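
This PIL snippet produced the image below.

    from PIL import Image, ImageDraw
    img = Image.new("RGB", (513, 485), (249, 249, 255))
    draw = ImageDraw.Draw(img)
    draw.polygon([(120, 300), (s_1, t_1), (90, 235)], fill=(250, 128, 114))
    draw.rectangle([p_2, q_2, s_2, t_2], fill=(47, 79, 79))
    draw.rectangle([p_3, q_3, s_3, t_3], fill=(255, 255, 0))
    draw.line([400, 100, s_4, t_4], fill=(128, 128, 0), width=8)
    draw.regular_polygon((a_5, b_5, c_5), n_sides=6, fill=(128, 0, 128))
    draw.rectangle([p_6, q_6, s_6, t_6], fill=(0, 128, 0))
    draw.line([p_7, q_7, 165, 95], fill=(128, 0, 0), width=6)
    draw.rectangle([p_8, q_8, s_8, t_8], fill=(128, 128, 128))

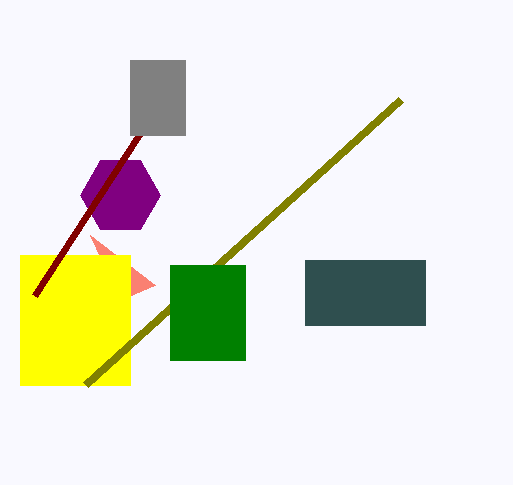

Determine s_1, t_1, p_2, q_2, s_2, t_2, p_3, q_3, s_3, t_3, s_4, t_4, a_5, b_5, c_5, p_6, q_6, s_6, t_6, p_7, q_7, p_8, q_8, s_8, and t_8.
s_1 = 155, t_1 = 285, p_2 = 305, q_2 = 260, s_2 = 425, t_2 = 325, p_3 = 20, q_3 = 255, s_3 = 130, t_3 = 385, s_4 = 85, t_4 = 385, a_5 = 120, b_5 = 195, c_5 = 40, p_6 = 170, q_6 = 265, s_6 = 245, t_6 = 360, p_7 = 35, q_7 = 295, p_8 = 130, q_8 = 60, s_8 = 185, t_8 = 135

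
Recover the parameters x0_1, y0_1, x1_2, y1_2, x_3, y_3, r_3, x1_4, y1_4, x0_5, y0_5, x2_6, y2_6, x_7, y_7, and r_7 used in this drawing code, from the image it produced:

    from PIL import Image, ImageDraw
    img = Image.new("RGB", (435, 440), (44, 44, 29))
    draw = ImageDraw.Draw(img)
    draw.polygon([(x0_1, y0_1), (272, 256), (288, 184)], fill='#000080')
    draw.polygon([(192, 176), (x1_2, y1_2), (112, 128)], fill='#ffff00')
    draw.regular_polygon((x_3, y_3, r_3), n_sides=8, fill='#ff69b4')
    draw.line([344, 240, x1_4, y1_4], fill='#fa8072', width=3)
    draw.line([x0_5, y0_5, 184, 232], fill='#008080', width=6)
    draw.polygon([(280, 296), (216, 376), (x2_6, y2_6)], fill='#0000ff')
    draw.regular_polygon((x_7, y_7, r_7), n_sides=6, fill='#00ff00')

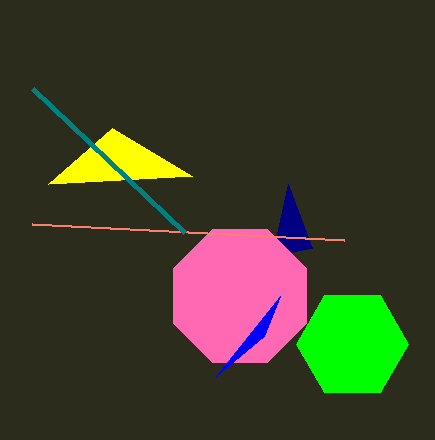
x0_1 = 312; y0_1 = 248; x1_2 = 48; y1_2 = 184; x_3 = 240; y_3 = 296; r_3 = 72; x1_4 = 32; y1_4 = 224; x0_5 = 32; y0_5 = 88; x2_6 = 264; y2_6 = 336; x_7 = 352; y_7 = 344; r_7 = 56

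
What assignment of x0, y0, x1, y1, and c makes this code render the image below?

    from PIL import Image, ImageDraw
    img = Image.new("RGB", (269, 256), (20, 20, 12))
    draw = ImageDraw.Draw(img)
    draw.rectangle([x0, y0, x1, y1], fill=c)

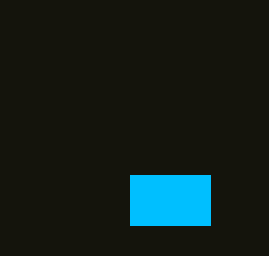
x0 = 130, y0 = 175, x1 = 210, y1 = 225, c = 'deepskyblue'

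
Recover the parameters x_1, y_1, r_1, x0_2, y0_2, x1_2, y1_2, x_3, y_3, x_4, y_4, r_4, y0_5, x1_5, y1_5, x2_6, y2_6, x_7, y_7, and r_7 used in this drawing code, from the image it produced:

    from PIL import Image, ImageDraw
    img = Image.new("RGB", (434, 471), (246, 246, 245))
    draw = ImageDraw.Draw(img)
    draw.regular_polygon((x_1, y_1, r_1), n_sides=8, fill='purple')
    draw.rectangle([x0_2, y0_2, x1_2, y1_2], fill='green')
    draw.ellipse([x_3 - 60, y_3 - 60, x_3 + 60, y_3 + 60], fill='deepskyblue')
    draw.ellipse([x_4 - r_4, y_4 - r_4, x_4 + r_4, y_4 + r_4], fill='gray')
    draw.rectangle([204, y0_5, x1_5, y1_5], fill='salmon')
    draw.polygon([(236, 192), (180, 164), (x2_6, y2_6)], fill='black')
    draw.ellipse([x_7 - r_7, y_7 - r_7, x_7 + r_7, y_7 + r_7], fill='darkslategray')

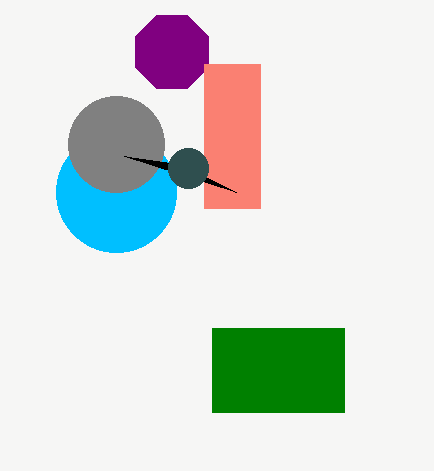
x_1 = 172, y_1 = 52, r_1 = 40, x0_2 = 212, y0_2 = 328, x1_2 = 344, y1_2 = 412, x_3 = 116, y_3 = 192, x_4 = 116, y_4 = 144, r_4 = 48, y0_5 = 64, x1_5 = 260, y1_5 = 208, x2_6 = 124, y2_6 = 156, x_7 = 188, y_7 = 168, r_7 = 20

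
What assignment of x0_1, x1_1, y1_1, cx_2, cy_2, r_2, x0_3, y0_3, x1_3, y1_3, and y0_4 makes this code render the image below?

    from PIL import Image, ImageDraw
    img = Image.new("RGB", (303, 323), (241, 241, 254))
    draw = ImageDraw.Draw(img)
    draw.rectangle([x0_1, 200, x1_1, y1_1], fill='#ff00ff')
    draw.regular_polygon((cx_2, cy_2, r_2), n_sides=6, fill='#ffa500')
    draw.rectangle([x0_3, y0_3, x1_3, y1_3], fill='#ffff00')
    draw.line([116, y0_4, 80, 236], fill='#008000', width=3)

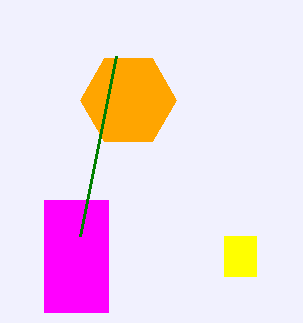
x0_1 = 44, x1_1 = 108, y1_1 = 312, cx_2 = 128, cy_2 = 100, r_2 = 48, x0_3 = 224, y0_3 = 236, x1_3 = 256, y1_3 = 276, y0_4 = 56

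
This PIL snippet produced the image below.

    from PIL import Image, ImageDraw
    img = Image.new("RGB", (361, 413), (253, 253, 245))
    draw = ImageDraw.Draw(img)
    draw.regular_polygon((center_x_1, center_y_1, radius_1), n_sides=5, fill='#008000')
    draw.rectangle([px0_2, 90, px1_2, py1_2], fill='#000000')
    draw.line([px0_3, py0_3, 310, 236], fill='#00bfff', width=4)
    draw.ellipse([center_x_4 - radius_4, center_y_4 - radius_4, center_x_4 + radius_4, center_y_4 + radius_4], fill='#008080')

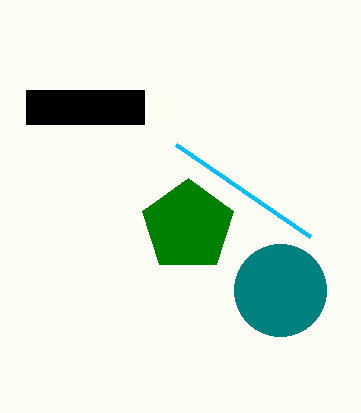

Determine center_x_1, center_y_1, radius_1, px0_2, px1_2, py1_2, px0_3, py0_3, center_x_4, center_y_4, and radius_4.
center_x_1 = 188; center_y_1 = 226; radius_1 = 48; px0_2 = 26; px1_2 = 144; py1_2 = 124; px0_3 = 176; py0_3 = 144; center_x_4 = 280; center_y_4 = 290; radius_4 = 46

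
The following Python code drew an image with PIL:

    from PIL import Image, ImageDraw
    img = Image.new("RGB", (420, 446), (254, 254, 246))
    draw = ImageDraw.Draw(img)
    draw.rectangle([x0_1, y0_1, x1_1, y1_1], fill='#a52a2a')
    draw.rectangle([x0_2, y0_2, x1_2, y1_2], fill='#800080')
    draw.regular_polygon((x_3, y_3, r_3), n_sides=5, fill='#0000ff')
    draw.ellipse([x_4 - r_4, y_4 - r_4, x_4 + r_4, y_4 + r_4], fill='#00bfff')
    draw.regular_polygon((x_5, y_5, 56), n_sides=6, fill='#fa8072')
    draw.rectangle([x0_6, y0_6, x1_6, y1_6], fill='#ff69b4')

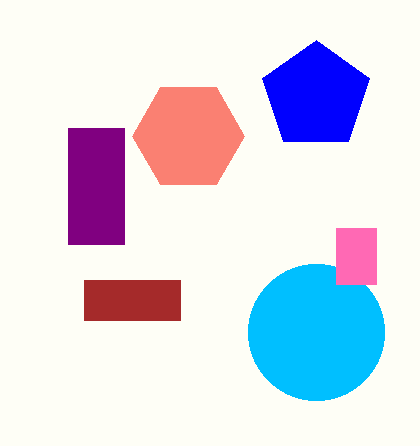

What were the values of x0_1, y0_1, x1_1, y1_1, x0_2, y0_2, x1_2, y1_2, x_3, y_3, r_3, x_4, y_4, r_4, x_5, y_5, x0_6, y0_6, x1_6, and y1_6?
x0_1 = 84
y0_1 = 280
x1_1 = 180
y1_1 = 320
x0_2 = 68
y0_2 = 128
x1_2 = 124
y1_2 = 244
x_3 = 316
y_3 = 96
r_3 = 56
x_4 = 316
y_4 = 332
r_4 = 68
x_5 = 188
y_5 = 136
x0_6 = 336
y0_6 = 228
x1_6 = 376
y1_6 = 284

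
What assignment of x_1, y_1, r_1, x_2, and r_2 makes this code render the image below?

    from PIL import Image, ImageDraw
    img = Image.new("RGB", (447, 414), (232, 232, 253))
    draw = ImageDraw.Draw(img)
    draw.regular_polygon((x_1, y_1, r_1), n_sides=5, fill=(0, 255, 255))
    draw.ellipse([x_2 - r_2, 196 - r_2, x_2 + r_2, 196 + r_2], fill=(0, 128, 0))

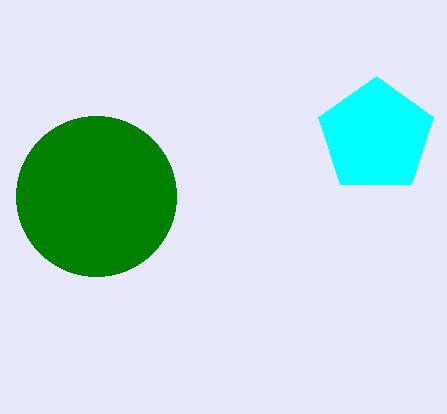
x_1 = 376; y_1 = 136; r_1 = 60; x_2 = 96; r_2 = 80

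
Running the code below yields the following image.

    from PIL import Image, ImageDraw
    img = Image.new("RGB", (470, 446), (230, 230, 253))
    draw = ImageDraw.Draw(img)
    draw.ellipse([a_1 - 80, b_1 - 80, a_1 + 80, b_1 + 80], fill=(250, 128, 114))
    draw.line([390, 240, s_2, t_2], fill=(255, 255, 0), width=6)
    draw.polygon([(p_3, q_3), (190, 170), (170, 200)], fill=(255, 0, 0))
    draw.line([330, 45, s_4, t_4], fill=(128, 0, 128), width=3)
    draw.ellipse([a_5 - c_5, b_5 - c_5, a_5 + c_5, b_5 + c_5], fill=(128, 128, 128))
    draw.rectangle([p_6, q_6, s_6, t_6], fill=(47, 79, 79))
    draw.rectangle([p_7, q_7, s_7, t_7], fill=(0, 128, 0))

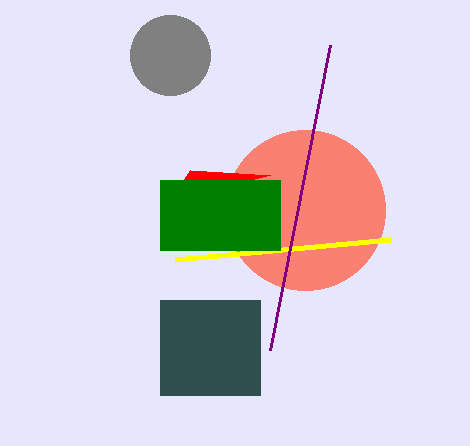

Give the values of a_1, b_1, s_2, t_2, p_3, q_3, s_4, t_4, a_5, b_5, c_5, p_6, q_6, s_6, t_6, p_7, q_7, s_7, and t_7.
a_1 = 305; b_1 = 210; s_2 = 175; t_2 = 260; p_3 = 270; q_3 = 175; s_4 = 270; t_4 = 350; a_5 = 170; b_5 = 55; c_5 = 40; p_6 = 160; q_6 = 300; s_6 = 260; t_6 = 395; p_7 = 160; q_7 = 180; s_7 = 280; t_7 = 250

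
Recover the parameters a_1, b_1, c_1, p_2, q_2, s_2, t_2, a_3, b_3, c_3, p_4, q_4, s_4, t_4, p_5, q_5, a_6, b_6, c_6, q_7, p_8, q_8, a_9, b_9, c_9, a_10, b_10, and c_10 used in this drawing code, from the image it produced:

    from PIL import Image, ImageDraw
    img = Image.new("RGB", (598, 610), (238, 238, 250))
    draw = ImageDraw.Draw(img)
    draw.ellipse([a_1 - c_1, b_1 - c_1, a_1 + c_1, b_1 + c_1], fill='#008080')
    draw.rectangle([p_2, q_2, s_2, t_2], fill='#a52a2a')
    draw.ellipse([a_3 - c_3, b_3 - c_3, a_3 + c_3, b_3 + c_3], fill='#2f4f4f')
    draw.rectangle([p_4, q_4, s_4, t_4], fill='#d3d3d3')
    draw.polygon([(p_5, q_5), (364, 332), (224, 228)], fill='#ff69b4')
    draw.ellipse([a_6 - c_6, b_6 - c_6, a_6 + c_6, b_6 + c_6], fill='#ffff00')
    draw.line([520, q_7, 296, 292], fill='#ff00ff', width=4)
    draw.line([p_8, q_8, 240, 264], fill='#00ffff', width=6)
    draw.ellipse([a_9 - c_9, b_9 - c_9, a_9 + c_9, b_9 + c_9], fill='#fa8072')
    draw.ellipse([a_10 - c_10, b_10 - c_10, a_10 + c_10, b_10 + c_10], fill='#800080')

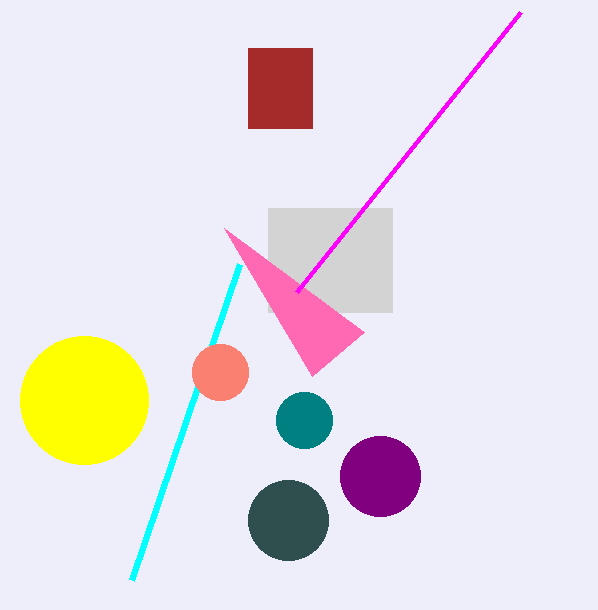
a_1 = 304; b_1 = 420; c_1 = 28; p_2 = 248; q_2 = 48; s_2 = 312; t_2 = 128; a_3 = 288; b_3 = 520; c_3 = 40; p_4 = 268; q_4 = 208; s_4 = 392; t_4 = 312; p_5 = 312; q_5 = 376; a_6 = 84; b_6 = 400; c_6 = 64; q_7 = 12; p_8 = 132; q_8 = 580; a_9 = 220; b_9 = 372; c_9 = 28; a_10 = 380; b_10 = 476; c_10 = 40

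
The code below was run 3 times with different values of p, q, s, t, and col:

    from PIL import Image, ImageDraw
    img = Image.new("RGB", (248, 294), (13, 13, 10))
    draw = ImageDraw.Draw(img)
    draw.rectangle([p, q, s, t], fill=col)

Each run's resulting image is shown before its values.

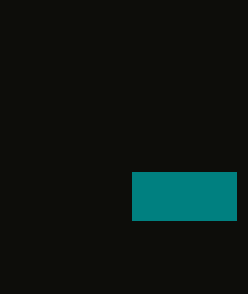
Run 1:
p = 132, q = 172, s = 236, t = 220, col = 'teal'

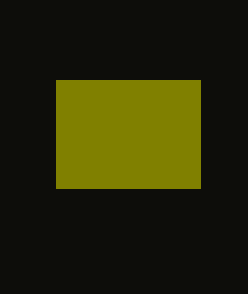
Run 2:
p = 56
q = 80
s = 200
t = 188
col = 'olive'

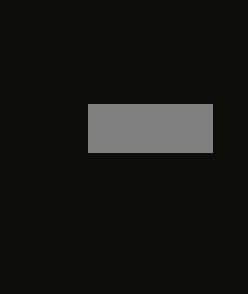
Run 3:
p = 88
q = 104
s = 212
t = 152
col = 'gray'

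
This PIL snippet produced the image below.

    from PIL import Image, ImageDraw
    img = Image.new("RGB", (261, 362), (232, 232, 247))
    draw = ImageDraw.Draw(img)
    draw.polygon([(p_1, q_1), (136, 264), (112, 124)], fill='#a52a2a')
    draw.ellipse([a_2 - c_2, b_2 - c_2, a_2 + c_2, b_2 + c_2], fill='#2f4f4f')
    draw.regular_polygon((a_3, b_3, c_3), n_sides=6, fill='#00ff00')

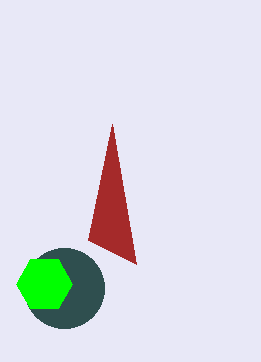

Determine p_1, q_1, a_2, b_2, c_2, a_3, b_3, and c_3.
p_1 = 88, q_1 = 240, a_2 = 64, b_2 = 288, c_2 = 40, a_3 = 44, b_3 = 284, c_3 = 28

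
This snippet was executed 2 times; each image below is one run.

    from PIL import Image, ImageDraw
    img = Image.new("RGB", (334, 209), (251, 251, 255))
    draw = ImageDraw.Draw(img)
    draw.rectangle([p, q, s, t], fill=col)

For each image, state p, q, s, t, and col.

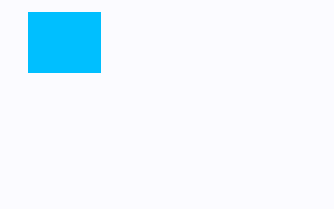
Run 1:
p = 28
q = 12
s = 100
t = 72
col = 'deepskyblue'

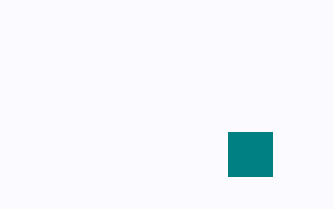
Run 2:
p = 228
q = 132
s = 272
t = 176
col = 'teal'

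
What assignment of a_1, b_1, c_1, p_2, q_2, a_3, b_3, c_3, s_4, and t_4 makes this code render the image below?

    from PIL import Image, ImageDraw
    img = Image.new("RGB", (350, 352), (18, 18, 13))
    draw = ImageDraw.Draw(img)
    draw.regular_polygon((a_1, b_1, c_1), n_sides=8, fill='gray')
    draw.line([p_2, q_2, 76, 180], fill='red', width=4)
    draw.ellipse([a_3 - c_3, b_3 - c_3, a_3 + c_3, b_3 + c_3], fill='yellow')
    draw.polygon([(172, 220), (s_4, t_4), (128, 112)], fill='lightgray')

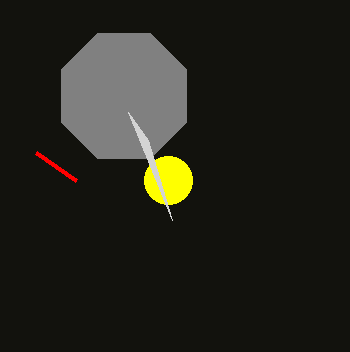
a_1 = 124, b_1 = 96, c_1 = 68, p_2 = 36, q_2 = 152, a_3 = 168, b_3 = 180, c_3 = 24, s_4 = 148, t_4 = 140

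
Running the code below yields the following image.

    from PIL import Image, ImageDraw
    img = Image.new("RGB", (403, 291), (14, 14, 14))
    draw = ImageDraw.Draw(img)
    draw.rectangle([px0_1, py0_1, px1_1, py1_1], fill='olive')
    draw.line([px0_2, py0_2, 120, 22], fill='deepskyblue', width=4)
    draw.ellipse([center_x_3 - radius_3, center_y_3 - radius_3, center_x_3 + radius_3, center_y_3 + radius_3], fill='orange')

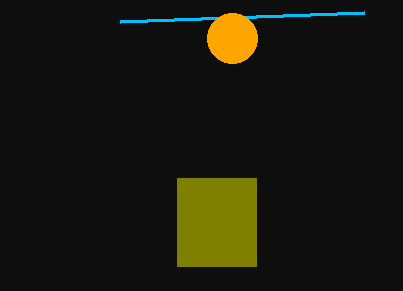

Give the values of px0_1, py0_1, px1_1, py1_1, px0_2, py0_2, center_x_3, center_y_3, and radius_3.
px0_1 = 177, py0_1 = 178, px1_1 = 256, py1_1 = 266, px0_2 = 364, py0_2 = 13, center_x_3 = 232, center_y_3 = 38, radius_3 = 25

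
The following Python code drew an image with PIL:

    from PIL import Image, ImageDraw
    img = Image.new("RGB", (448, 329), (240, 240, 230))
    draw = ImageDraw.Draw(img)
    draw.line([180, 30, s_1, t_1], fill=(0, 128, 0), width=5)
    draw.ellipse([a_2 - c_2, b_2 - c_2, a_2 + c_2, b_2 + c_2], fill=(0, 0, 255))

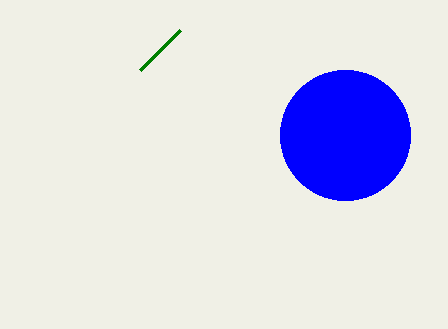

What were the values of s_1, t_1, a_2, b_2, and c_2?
s_1 = 140; t_1 = 70; a_2 = 345; b_2 = 135; c_2 = 65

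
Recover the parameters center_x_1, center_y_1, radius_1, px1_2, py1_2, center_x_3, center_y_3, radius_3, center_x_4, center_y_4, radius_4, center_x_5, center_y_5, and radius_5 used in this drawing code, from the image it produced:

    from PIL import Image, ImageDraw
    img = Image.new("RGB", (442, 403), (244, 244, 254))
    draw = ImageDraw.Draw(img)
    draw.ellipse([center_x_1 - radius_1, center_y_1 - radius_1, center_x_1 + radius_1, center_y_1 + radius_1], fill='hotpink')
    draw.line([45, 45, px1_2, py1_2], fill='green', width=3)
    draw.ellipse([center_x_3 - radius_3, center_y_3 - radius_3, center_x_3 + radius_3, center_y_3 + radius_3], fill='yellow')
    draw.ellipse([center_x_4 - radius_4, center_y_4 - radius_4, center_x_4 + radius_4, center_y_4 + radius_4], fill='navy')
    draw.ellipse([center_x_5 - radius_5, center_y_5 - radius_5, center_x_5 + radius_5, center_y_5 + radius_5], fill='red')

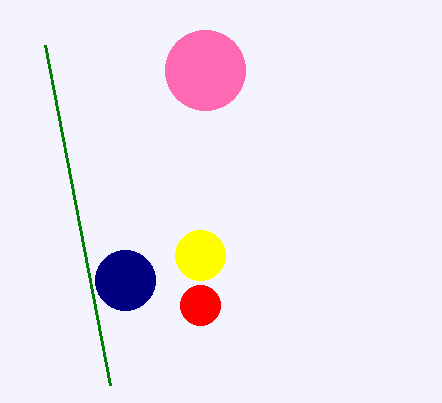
center_x_1 = 205; center_y_1 = 70; radius_1 = 40; px1_2 = 110; py1_2 = 385; center_x_3 = 200; center_y_3 = 255; radius_3 = 25; center_x_4 = 125; center_y_4 = 280; radius_4 = 30; center_x_5 = 200; center_y_5 = 305; radius_5 = 20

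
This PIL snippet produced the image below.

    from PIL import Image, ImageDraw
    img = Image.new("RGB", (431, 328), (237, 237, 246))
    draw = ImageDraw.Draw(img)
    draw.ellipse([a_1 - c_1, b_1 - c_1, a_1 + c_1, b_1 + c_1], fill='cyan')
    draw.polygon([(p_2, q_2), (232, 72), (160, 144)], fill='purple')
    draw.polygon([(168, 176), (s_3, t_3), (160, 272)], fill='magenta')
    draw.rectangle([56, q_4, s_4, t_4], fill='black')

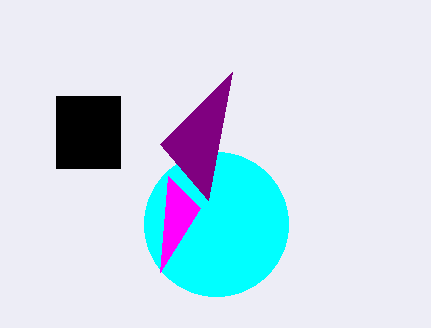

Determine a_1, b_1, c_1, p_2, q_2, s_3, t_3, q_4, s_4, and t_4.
a_1 = 216, b_1 = 224, c_1 = 72, p_2 = 208, q_2 = 200, s_3 = 200, t_3 = 208, q_4 = 96, s_4 = 120, t_4 = 168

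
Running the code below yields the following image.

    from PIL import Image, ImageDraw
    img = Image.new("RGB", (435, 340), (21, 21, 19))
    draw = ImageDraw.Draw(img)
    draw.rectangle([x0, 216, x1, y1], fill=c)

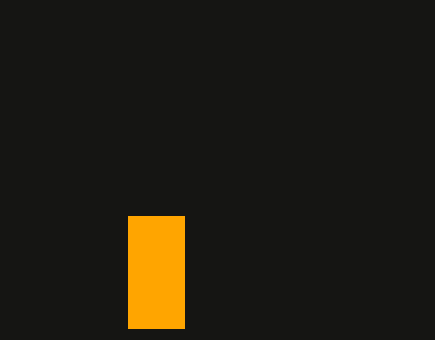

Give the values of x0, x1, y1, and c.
x0 = 128; x1 = 184; y1 = 328; c = 'orange'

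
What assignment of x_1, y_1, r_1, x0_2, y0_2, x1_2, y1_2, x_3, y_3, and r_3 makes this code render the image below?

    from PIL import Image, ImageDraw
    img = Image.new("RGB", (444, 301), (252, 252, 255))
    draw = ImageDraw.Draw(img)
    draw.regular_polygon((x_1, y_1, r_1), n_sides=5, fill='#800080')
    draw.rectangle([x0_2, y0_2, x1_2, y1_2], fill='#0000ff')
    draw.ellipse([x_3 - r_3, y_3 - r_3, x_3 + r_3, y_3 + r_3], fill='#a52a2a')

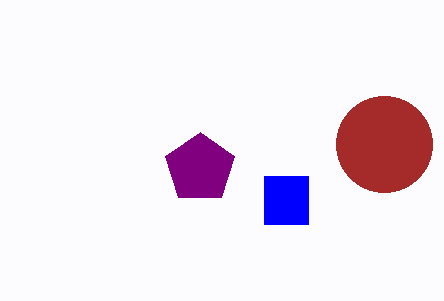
x_1 = 200, y_1 = 168, r_1 = 36, x0_2 = 264, y0_2 = 176, x1_2 = 308, y1_2 = 224, x_3 = 384, y_3 = 144, r_3 = 48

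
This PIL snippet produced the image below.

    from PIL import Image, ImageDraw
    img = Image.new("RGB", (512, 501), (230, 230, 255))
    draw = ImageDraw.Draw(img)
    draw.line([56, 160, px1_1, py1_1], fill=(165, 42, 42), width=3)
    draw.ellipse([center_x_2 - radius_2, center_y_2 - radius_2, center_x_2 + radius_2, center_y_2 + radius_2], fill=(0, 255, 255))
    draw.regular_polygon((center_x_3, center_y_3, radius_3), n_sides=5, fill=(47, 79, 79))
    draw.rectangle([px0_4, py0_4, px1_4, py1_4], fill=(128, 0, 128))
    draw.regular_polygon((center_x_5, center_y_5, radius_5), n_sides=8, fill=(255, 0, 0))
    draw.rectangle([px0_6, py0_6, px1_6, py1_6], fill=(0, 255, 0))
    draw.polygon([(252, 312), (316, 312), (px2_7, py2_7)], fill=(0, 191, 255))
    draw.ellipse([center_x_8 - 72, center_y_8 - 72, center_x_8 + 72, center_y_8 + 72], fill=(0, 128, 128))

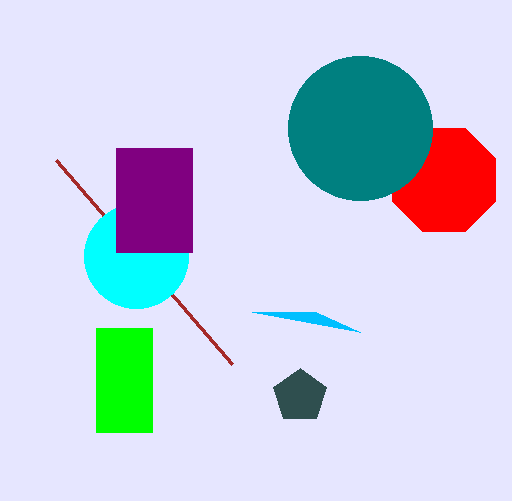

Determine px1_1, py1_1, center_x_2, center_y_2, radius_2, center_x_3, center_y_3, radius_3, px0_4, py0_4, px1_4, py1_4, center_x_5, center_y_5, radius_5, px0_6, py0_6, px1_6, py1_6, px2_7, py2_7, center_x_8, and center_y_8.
px1_1 = 232, py1_1 = 364, center_x_2 = 136, center_y_2 = 256, radius_2 = 52, center_x_3 = 300, center_y_3 = 396, radius_3 = 28, px0_4 = 116, py0_4 = 148, px1_4 = 192, py1_4 = 252, center_x_5 = 444, center_y_5 = 180, radius_5 = 56, px0_6 = 96, py0_6 = 328, px1_6 = 152, py1_6 = 432, px2_7 = 360, py2_7 = 332, center_x_8 = 360, center_y_8 = 128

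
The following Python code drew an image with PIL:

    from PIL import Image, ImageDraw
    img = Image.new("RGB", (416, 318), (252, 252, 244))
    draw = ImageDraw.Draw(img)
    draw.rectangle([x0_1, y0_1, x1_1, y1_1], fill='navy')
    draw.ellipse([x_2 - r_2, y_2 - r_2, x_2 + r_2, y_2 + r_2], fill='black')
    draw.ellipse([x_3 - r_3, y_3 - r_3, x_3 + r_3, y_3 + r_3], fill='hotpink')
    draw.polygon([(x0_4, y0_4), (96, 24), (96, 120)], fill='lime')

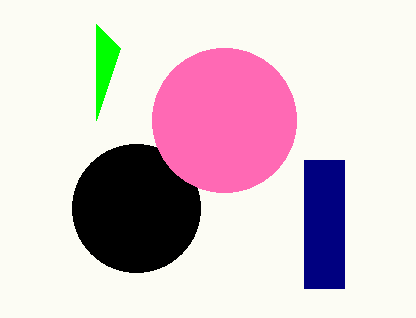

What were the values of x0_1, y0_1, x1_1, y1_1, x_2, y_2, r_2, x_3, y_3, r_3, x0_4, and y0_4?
x0_1 = 304, y0_1 = 160, x1_1 = 344, y1_1 = 288, x_2 = 136, y_2 = 208, r_2 = 64, x_3 = 224, y_3 = 120, r_3 = 72, x0_4 = 120, y0_4 = 48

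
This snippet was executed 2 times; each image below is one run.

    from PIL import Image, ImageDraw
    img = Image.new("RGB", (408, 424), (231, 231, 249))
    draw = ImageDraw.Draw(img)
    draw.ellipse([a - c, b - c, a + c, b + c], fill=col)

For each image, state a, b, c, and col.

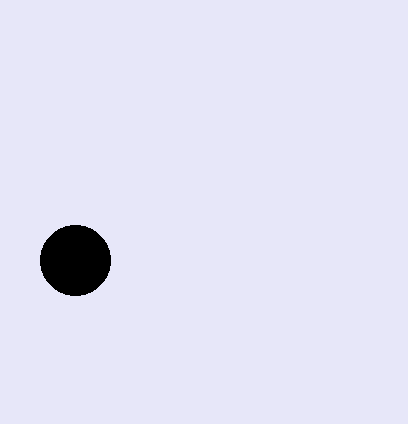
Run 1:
a = 75, b = 260, c = 35, col = 'black'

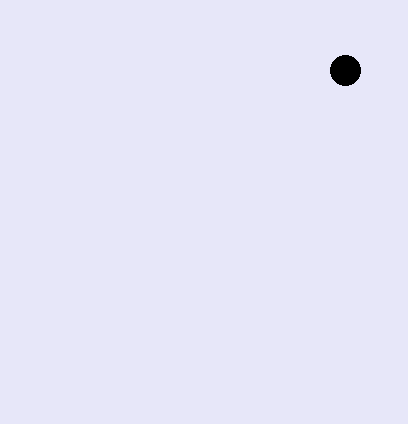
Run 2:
a = 345
b = 70
c = 15
col = 'black'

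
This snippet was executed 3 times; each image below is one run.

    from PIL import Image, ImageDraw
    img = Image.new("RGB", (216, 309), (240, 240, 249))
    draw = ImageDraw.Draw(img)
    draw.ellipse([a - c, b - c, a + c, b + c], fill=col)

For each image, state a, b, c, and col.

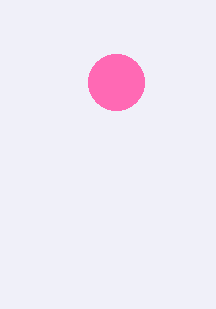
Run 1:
a = 116
b = 82
c = 28
col = 'hotpink'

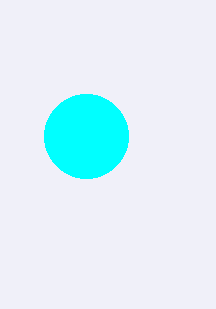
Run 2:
a = 86
b = 136
c = 42
col = 'cyan'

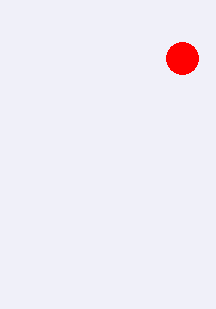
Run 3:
a = 182, b = 58, c = 16, col = 'red'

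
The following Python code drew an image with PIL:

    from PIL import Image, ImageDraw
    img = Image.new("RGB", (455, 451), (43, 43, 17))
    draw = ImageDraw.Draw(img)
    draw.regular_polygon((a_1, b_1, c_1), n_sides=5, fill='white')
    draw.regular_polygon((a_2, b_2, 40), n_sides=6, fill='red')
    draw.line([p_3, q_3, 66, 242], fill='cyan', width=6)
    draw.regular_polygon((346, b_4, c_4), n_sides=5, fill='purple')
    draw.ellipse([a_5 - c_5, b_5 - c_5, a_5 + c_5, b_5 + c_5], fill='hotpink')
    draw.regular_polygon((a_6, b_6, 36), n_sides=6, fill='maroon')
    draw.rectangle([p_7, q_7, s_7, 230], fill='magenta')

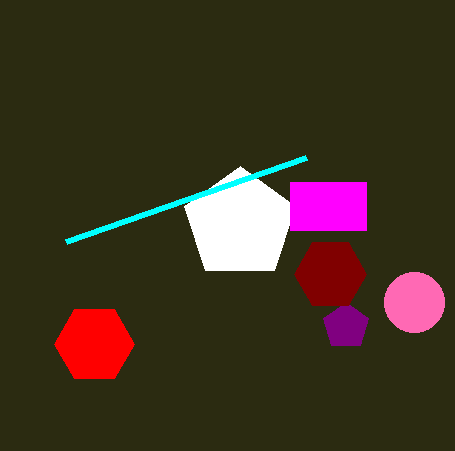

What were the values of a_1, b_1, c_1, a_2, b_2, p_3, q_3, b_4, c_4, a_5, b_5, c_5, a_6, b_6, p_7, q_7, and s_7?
a_1 = 240, b_1 = 224, c_1 = 58, a_2 = 94, b_2 = 344, p_3 = 306, q_3 = 158, b_4 = 326, c_4 = 24, a_5 = 414, b_5 = 302, c_5 = 30, a_6 = 330, b_6 = 274, p_7 = 290, q_7 = 182, s_7 = 366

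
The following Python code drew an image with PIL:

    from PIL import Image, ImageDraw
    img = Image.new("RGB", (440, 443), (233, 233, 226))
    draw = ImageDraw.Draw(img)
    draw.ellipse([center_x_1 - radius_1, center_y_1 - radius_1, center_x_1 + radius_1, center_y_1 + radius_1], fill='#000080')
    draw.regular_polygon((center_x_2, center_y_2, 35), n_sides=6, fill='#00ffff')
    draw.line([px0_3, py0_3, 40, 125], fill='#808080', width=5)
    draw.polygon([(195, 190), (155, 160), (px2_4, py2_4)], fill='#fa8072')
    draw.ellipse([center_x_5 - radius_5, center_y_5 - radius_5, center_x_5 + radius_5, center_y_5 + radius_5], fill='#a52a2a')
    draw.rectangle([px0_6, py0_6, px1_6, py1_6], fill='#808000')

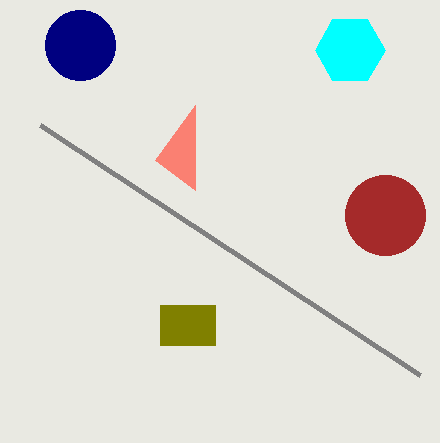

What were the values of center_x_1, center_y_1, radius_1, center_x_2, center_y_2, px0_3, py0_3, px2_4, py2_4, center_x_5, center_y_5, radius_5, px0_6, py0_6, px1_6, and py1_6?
center_x_1 = 80; center_y_1 = 45; radius_1 = 35; center_x_2 = 350; center_y_2 = 50; px0_3 = 420; py0_3 = 375; px2_4 = 195; py2_4 = 105; center_x_5 = 385; center_y_5 = 215; radius_5 = 40; px0_6 = 160; py0_6 = 305; px1_6 = 215; py1_6 = 345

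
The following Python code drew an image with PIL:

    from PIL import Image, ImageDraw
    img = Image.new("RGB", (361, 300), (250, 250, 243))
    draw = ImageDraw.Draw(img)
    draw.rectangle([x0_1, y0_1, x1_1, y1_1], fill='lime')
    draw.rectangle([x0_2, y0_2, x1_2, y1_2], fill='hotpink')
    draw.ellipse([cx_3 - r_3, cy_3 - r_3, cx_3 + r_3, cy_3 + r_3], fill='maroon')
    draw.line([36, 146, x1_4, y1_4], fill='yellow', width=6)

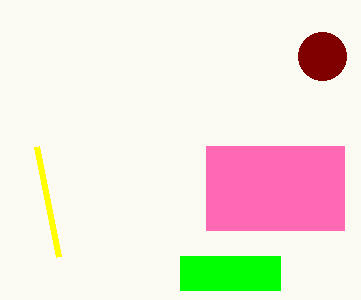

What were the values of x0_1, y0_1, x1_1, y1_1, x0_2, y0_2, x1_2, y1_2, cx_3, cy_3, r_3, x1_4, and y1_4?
x0_1 = 180; y0_1 = 256; x1_1 = 280; y1_1 = 290; x0_2 = 206; y0_2 = 146; x1_2 = 344; y1_2 = 230; cx_3 = 322; cy_3 = 56; r_3 = 24; x1_4 = 58; y1_4 = 256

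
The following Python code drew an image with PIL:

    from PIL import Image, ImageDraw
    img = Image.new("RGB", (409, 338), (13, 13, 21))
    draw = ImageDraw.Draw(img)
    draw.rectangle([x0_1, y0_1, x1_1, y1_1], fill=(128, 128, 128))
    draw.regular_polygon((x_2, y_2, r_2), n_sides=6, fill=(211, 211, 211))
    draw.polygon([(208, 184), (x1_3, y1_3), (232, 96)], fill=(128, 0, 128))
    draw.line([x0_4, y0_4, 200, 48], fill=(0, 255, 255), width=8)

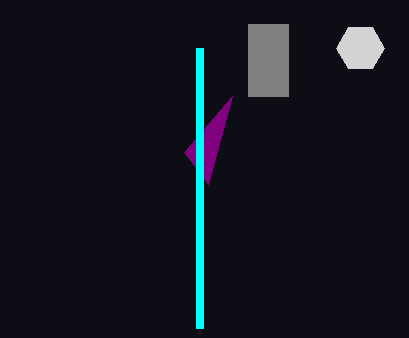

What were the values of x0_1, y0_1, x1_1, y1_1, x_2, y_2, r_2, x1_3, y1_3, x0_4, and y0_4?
x0_1 = 248; y0_1 = 24; x1_1 = 288; y1_1 = 96; x_2 = 360; y_2 = 48; r_2 = 24; x1_3 = 184; y1_3 = 152; x0_4 = 200; y0_4 = 328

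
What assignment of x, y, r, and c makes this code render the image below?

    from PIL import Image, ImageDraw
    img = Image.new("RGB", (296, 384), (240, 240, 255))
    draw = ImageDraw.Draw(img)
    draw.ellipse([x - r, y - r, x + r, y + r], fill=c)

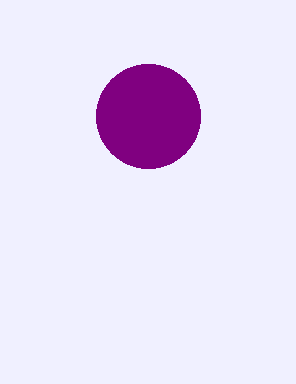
x = 148
y = 116
r = 52
c = 'purple'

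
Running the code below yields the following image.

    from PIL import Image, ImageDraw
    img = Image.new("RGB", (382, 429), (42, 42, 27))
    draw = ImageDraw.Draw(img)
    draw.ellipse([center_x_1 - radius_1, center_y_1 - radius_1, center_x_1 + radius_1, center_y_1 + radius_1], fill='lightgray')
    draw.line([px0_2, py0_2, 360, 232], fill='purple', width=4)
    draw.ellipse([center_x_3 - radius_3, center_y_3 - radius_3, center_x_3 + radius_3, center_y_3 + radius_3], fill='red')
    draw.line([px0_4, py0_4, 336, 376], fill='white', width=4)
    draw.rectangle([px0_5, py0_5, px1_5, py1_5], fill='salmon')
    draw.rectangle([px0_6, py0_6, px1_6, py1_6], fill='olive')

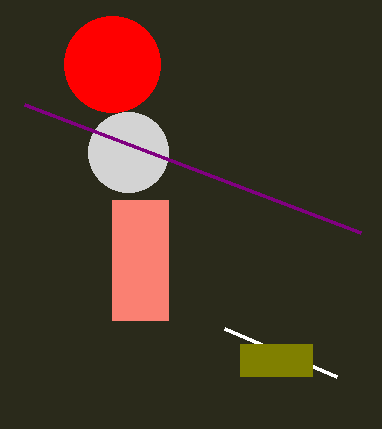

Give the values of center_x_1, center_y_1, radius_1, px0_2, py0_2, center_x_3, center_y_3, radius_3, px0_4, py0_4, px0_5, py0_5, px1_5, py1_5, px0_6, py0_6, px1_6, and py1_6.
center_x_1 = 128
center_y_1 = 152
radius_1 = 40
px0_2 = 24
py0_2 = 104
center_x_3 = 112
center_y_3 = 64
radius_3 = 48
px0_4 = 224
py0_4 = 328
px0_5 = 112
py0_5 = 200
px1_5 = 168
py1_5 = 320
px0_6 = 240
py0_6 = 344
px1_6 = 312
py1_6 = 376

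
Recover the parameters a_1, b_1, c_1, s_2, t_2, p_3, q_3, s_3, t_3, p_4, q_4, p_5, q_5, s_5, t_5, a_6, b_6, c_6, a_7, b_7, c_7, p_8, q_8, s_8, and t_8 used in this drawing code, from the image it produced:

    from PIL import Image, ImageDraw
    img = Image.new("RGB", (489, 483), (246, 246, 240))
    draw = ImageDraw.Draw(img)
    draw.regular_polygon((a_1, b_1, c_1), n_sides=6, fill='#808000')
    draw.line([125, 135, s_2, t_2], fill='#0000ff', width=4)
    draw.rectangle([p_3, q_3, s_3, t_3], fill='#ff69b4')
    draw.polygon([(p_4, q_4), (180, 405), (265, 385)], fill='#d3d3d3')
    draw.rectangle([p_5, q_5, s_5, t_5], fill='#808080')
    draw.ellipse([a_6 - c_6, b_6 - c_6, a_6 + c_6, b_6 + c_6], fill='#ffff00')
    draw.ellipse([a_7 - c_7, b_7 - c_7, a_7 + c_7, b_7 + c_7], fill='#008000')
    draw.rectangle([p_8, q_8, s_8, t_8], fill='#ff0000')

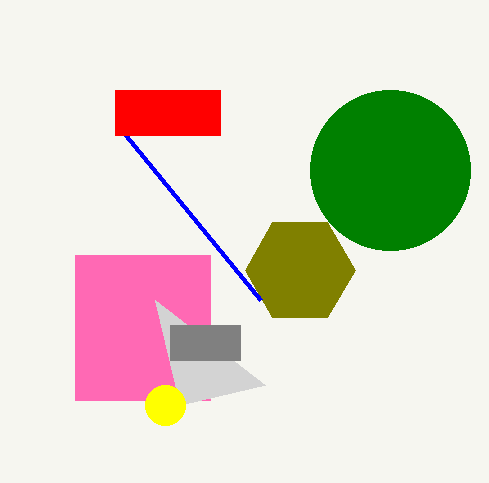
a_1 = 300; b_1 = 270; c_1 = 55; s_2 = 260; t_2 = 300; p_3 = 75; q_3 = 255; s_3 = 210; t_3 = 400; p_4 = 155; q_4 = 300; p_5 = 170; q_5 = 325; s_5 = 240; t_5 = 360; a_6 = 165; b_6 = 405; c_6 = 20; a_7 = 390; b_7 = 170; c_7 = 80; p_8 = 115; q_8 = 90; s_8 = 220; t_8 = 135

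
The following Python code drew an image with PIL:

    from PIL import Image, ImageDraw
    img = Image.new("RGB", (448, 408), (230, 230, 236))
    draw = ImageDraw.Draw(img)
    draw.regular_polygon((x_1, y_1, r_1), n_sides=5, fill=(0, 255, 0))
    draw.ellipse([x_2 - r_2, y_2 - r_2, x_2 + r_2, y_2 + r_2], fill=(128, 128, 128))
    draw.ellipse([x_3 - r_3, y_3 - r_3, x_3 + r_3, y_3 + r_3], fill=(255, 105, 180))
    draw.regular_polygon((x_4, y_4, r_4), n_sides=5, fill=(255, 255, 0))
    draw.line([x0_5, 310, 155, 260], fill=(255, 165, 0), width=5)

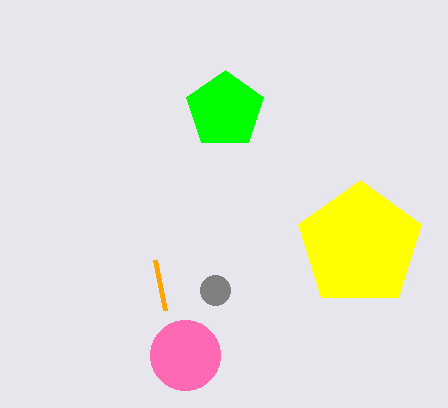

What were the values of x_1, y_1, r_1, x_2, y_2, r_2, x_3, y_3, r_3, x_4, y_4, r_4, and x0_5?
x_1 = 225; y_1 = 110; r_1 = 40; x_2 = 215; y_2 = 290; r_2 = 15; x_3 = 185; y_3 = 355; r_3 = 35; x_4 = 360; y_4 = 245; r_4 = 65; x0_5 = 165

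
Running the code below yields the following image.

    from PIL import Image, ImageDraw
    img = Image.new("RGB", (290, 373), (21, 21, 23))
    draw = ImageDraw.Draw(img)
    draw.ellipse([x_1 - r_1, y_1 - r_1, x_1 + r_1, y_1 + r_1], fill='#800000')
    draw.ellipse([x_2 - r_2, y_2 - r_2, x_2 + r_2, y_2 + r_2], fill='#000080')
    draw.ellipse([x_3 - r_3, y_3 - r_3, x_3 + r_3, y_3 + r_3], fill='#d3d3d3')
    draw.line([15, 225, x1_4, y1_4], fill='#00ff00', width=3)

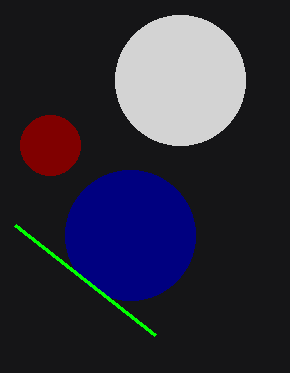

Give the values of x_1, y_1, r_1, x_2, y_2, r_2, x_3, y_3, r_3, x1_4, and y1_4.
x_1 = 50; y_1 = 145; r_1 = 30; x_2 = 130; y_2 = 235; r_2 = 65; x_3 = 180; y_3 = 80; r_3 = 65; x1_4 = 155; y1_4 = 335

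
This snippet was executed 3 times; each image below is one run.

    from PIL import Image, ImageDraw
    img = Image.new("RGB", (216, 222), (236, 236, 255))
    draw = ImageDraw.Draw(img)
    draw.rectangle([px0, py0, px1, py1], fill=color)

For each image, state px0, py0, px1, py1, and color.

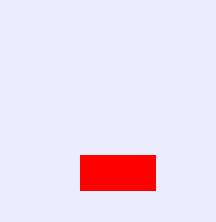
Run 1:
px0 = 80; py0 = 155; px1 = 155; py1 = 190; color = 'red'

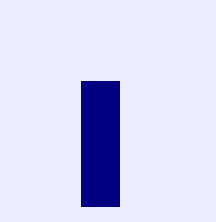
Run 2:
px0 = 81; py0 = 81; px1 = 119; py1 = 206; color = 'navy'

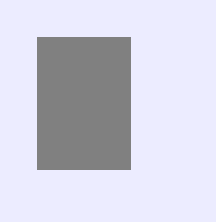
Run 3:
px0 = 37
py0 = 37
px1 = 130
py1 = 169
color = 'gray'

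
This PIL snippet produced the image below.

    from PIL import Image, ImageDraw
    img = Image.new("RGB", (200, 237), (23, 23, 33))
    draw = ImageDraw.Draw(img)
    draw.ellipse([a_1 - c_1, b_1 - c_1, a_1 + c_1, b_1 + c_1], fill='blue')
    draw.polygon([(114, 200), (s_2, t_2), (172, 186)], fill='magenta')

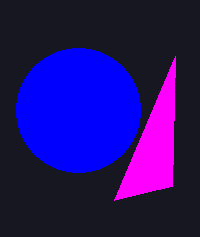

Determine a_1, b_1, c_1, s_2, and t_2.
a_1 = 78, b_1 = 110, c_1 = 62, s_2 = 175, t_2 = 56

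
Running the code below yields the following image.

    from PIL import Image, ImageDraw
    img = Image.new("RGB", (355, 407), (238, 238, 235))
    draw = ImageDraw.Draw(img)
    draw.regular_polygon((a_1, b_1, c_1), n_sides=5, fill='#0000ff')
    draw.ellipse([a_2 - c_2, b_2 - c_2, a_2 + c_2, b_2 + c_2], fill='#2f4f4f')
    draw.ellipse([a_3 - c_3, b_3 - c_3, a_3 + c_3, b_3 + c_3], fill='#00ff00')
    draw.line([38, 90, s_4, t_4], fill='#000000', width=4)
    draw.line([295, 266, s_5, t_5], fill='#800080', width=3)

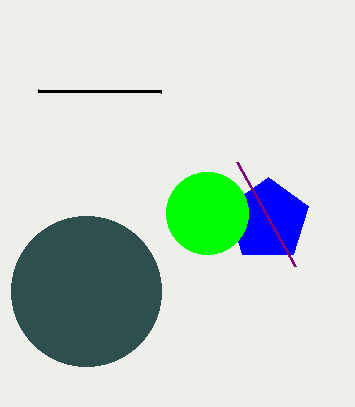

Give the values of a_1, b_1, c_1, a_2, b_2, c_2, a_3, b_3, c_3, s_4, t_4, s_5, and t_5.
a_1 = 268; b_1 = 220; c_1 = 43; a_2 = 86; b_2 = 291; c_2 = 75; a_3 = 207; b_3 = 213; c_3 = 41; s_4 = 161; t_4 = 91; s_5 = 237; t_5 = 162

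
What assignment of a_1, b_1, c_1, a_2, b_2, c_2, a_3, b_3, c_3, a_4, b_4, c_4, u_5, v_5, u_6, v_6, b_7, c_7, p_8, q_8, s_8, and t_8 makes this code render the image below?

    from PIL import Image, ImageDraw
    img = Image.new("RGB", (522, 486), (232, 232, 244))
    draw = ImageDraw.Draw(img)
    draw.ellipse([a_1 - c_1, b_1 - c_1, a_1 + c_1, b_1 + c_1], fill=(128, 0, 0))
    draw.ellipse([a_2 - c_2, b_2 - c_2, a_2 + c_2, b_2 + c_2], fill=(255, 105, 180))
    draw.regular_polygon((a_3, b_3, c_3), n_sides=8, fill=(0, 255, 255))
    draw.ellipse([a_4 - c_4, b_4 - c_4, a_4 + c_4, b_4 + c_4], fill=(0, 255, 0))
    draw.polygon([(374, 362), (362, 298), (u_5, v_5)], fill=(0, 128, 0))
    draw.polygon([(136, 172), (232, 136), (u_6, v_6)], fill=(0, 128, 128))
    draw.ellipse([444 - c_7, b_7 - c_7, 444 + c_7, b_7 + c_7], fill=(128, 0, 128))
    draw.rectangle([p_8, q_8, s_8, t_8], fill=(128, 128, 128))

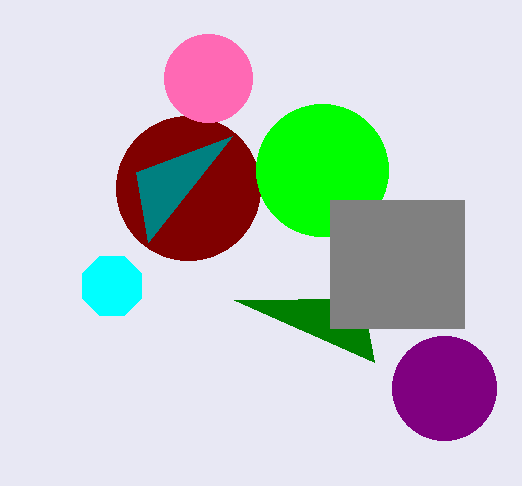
a_1 = 188
b_1 = 188
c_1 = 72
a_2 = 208
b_2 = 78
c_2 = 44
a_3 = 112
b_3 = 286
c_3 = 32
a_4 = 322
b_4 = 170
c_4 = 66
u_5 = 234
v_5 = 300
u_6 = 148
v_6 = 242
b_7 = 388
c_7 = 52
p_8 = 330
q_8 = 200
s_8 = 464
t_8 = 328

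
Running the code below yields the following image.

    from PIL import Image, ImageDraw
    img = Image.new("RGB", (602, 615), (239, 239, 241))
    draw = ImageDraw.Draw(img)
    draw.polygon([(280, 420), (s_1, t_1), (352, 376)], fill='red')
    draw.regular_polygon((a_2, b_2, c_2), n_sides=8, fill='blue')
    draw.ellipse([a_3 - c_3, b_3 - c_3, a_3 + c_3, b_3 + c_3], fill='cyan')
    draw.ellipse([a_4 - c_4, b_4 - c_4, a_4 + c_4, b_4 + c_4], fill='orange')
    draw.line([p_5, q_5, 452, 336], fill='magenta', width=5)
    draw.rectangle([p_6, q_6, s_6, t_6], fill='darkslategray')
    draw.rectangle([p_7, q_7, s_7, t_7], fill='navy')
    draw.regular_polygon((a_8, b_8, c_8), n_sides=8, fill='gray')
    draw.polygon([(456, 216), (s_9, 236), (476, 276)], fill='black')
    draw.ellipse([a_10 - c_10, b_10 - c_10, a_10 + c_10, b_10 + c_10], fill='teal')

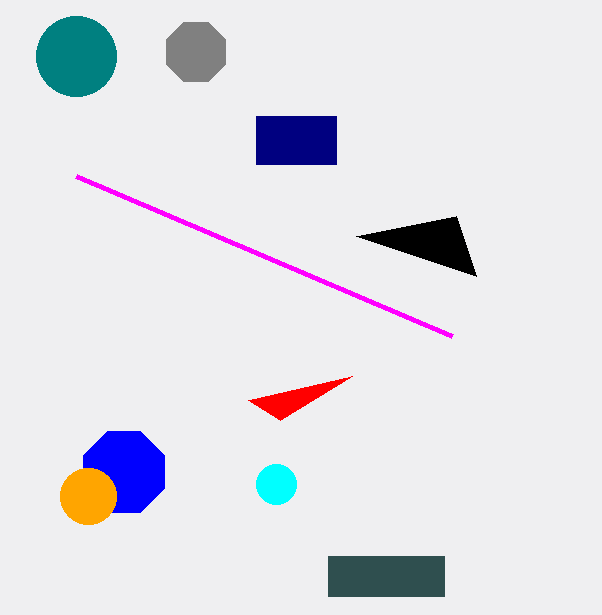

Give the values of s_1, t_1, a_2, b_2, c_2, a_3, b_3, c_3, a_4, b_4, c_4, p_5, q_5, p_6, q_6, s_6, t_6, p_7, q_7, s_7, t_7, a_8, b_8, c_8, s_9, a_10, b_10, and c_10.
s_1 = 248, t_1 = 400, a_2 = 124, b_2 = 472, c_2 = 44, a_3 = 276, b_3 = 484, c_3 = 20, a_4 = 88, b_4 = 496, c_4 = 28, p_5 = 76, q_5 = 176, p_6 = 328, q_6 = 556, s_6 = 444, t_6 = 596, p_7 = 256, q_7 = 116, s_7 = 336, t_7 = 164, a_8 = 196, b_8 = 52, c_8 = 32, s_9 = 356, a_10 = 76, b_10 = 56, c_10 = 40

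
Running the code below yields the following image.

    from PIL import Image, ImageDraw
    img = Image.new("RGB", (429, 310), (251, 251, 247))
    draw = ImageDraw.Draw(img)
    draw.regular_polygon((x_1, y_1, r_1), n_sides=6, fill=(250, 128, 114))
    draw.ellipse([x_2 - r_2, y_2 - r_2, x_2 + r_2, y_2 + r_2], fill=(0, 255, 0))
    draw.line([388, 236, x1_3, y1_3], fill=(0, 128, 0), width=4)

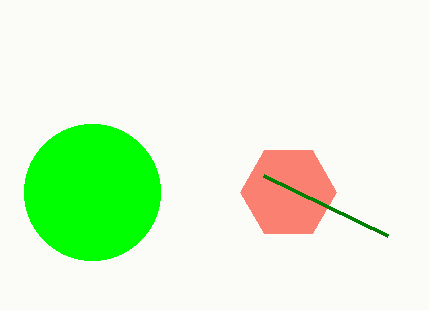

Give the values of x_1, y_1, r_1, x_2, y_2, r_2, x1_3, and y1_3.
x_1 = 288, y_1 = 192, r_1 = 48, x_2 = 92, y_2 = 192, r_2 = 68, x1_3 = 264, y1_3 = 176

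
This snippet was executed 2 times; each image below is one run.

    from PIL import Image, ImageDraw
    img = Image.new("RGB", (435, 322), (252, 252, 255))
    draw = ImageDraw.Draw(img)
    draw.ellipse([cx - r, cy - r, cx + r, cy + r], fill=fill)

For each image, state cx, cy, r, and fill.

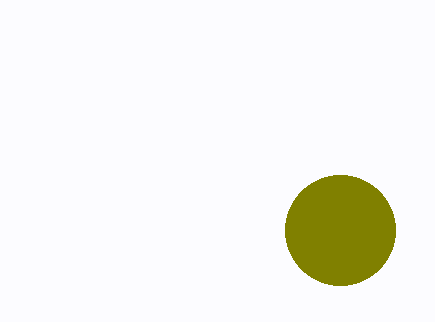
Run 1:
cx = 340, cy = 230, r = 55, fill = 'olive'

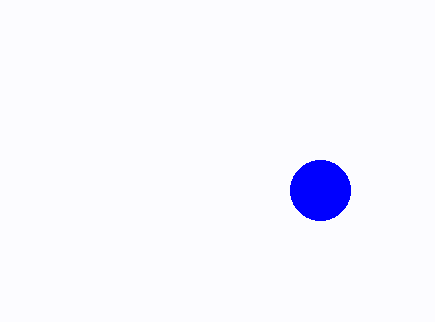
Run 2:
cx = 320; cy = 190; r = 30; fill = 'blue'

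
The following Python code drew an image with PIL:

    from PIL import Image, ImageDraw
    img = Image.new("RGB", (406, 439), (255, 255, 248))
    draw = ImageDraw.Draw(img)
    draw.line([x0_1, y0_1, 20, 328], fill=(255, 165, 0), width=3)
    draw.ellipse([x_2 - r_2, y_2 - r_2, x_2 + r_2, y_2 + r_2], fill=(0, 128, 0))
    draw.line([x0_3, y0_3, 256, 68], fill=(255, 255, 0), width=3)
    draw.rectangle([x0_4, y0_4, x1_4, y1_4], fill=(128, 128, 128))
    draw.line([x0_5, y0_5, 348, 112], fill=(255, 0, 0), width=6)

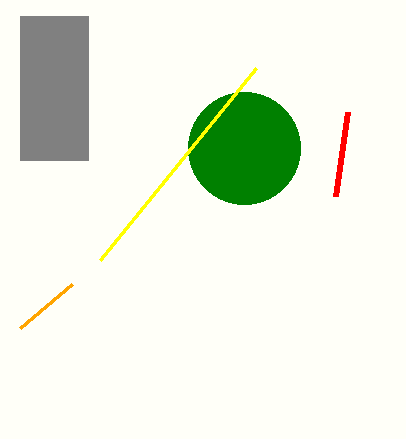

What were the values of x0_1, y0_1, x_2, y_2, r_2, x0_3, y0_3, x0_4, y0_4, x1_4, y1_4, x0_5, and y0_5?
x0_1 = 72; y0_1 = 284; x_2 = 244; y_2 = 148; r_2 = 56; x0_3 = 100; y0_3 = 260; x0_4 = 20; y0_4 = 16; x1_4 = 88; y1_4 = 160; x0_5 = 336; y0_5 = 196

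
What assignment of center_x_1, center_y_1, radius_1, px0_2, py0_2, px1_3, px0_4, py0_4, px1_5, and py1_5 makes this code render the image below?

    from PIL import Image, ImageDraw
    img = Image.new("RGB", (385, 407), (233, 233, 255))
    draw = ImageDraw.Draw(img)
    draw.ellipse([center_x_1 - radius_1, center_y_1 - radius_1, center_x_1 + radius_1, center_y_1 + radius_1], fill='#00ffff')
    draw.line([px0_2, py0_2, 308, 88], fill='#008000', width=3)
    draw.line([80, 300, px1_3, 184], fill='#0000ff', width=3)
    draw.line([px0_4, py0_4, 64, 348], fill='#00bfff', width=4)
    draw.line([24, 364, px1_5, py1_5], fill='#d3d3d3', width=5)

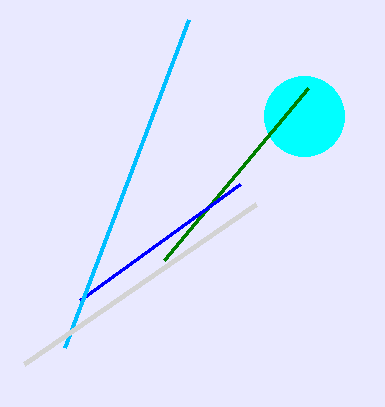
center_x_1 = 304
center_y_1 = 116
radius_1 = 40
px0_2 = 164
py0_2 = 260
px1_3 = 240
px0_4 = 188
py0_4 = 20
px1_5 = 256
py1_5 = 204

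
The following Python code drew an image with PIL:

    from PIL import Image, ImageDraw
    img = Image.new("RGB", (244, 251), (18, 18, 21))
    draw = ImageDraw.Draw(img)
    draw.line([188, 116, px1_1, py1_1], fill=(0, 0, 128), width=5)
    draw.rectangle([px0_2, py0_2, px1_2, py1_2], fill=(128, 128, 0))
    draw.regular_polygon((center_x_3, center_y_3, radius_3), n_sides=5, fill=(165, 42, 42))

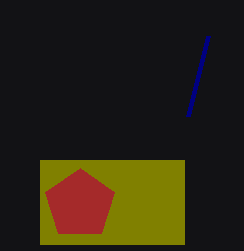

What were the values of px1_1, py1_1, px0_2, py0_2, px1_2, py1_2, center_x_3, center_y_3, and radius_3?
px1_1 = 208
py1_1 = 36
px0_2 = 40
py0_2 = 160
px1_2 = 184
py1_2 = 244
center_x_3 = 80
center_y_3 = 204
radius_3 = 36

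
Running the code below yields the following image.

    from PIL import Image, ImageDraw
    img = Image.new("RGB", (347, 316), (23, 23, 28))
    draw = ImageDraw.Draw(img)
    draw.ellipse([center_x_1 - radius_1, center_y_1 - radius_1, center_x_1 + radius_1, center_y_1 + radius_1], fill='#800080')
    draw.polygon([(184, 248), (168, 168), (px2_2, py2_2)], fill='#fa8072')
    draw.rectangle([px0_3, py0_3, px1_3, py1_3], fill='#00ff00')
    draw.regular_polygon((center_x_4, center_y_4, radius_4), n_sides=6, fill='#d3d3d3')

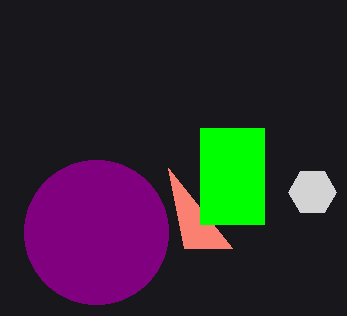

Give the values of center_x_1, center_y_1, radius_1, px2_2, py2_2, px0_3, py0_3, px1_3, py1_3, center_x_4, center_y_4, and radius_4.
center_x_1 = 96; center_y_1 = 232; radius_1 = 72; px2_2 = 232; py2_2 = 248; px0_3 = 200; py0_3 = 128; px1_3 = 264; py1_3 = 224; center_x_4 = 312; center_y_4 = 192; radius_4 = 24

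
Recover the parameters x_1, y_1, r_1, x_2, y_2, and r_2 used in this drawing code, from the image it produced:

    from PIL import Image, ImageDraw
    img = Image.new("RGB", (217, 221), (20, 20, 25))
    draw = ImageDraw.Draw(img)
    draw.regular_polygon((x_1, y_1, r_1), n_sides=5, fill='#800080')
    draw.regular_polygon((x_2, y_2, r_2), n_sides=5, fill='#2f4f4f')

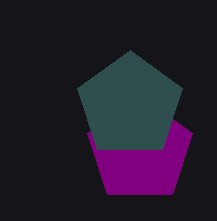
x_1 = 140, y_1 = 150, r_1 = 55, x_2 = 130, y_2 = 105, r_2 = 55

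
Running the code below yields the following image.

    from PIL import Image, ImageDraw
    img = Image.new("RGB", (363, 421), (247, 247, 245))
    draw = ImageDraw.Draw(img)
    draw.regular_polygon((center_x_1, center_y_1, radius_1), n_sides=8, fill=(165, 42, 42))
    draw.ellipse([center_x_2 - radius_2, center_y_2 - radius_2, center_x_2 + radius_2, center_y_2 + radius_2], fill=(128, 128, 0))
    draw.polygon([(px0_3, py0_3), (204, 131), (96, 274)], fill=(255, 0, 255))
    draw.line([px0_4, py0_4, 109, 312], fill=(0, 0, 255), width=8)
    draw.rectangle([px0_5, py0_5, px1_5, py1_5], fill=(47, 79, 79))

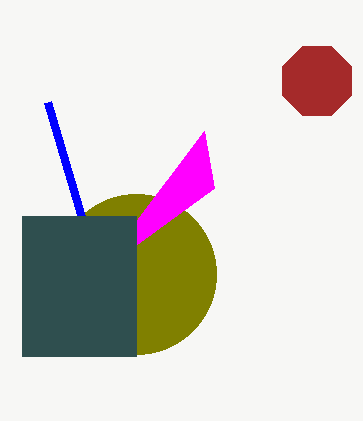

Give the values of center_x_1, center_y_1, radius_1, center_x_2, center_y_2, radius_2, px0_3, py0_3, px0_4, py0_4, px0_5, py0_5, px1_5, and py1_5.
center_x_1 = 317, center_y_1 = 81, radius_1 = 37, center_x_2 = 136, center_y_2 = 274, radius_2 = 80, px0_3 = 214, py0_3 = 188, px0_4 = 47, py0_4 = 102, px0_5 = 22, py0_5 = 216, px1_5 = 136, py1_5 = 356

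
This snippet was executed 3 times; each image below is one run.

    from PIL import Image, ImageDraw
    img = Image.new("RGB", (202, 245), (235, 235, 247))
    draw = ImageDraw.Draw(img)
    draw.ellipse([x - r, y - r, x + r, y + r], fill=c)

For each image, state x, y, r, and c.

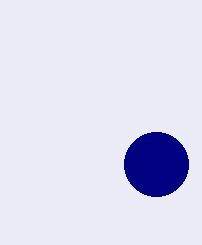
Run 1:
x = 156; y = 164; r = 32; c = 'navy'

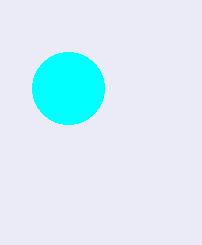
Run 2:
x = 68; y = 88; r = 36; c = 'cyan'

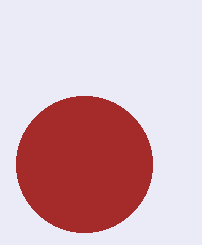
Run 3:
x = 84; y = 164; r = 68; c = 'brown'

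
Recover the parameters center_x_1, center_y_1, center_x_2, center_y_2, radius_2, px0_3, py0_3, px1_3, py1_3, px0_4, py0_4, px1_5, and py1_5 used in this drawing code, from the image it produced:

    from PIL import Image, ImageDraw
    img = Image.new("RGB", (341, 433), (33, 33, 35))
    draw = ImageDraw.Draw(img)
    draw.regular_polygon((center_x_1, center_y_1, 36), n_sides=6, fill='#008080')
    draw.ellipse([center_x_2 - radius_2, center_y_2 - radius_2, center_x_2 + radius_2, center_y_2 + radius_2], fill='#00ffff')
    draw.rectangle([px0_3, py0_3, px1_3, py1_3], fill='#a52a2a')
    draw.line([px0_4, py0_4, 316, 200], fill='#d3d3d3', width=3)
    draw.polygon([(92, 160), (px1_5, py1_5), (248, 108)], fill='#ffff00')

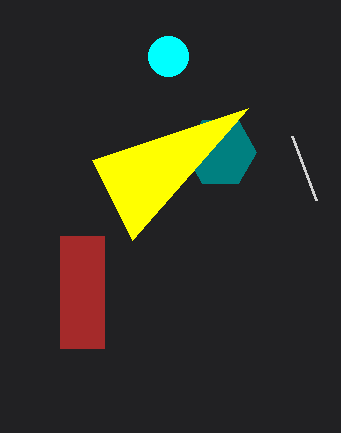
center_x_1 = 220
center_y_1 = 152
center_x_2 = 168
center_y_2 = 56
radius_2 = 20
px0_3 = 60
py0_3 = 236
px1_3 = 104
py1_3 = 348
px0_4 = 292
py0_4 = 136
px1_5 = 132
py1_5 = 240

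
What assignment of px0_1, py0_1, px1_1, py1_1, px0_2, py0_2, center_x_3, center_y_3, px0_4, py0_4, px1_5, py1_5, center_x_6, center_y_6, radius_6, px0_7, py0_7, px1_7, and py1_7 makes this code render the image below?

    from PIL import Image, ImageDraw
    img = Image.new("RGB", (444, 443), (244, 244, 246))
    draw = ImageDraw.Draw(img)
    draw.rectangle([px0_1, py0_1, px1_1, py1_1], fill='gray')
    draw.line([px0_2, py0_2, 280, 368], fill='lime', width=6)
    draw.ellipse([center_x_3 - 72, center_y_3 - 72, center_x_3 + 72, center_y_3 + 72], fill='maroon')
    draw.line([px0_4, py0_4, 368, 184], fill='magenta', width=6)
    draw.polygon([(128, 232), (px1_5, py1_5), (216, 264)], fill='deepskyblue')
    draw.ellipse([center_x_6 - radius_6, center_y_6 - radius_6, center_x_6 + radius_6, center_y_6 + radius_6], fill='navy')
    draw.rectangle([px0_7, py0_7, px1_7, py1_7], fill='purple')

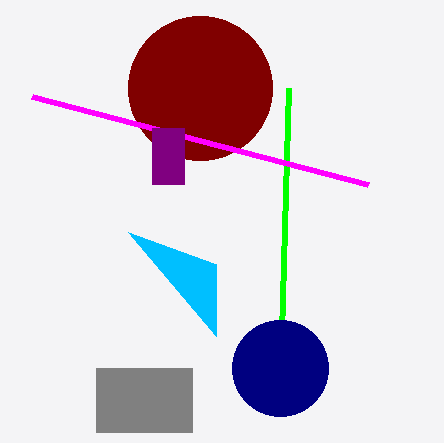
px0_1 = 96, py0_1 = 368, px1_1 = 192, py1_1 = 432, px0_2 = 288, py0_2 = 88, center_x_3 = 200, center_y_3 = 88, px0_4 = 32, py0_4 = 96, px1_5 = 216, py1_5 = 336, center_x_6 = 280, center_y_6 = 368, radius_6 = 48, px0_7 = 152, py0_7 = 128, px1_7 = 184, py1_7 = 184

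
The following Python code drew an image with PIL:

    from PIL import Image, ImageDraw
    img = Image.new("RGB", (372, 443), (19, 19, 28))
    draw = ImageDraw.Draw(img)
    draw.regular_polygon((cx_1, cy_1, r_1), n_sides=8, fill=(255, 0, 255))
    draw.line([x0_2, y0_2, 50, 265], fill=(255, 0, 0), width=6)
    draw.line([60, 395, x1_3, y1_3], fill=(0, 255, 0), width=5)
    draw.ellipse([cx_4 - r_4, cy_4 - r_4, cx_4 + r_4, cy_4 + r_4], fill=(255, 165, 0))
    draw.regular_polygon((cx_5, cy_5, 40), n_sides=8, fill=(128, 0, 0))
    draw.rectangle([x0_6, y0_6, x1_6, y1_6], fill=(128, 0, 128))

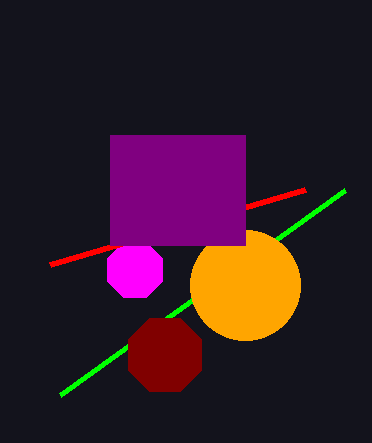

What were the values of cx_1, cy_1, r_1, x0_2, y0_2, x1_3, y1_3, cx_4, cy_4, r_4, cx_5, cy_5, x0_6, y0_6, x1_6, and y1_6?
cx_1 = 135; cy_1 = 270; r_1 = 30; x0_2 = 305; y0_2 = 190; x1_3 = 345; y1_3 = 190; cx_4 = 245; cy_4 = 285; r_4 = 55; cx_5 = 165; cy_5 = 355; x0_6 = 110; y0_6 = 135; x1_6 = 245; y1_6 = 245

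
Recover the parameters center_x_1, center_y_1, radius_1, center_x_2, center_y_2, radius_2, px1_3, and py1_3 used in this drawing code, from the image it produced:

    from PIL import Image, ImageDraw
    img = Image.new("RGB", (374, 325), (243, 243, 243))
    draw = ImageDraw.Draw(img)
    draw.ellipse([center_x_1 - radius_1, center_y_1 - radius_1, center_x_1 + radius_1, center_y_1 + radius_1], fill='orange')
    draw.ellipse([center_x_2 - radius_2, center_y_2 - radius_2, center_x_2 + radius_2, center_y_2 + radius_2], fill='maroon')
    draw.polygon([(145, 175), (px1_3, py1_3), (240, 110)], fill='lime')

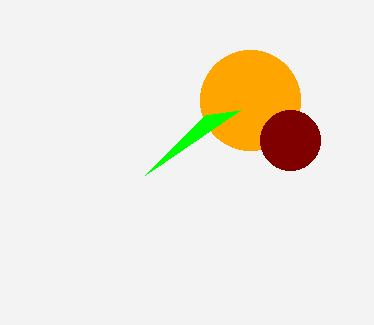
center_x_1 = 250
center_y_1 = 100
radius_1 = 50
center_x_2 = 290
center_y_2 = 140
radius_2 = 30
px1_3 = 205
py1_3 = 115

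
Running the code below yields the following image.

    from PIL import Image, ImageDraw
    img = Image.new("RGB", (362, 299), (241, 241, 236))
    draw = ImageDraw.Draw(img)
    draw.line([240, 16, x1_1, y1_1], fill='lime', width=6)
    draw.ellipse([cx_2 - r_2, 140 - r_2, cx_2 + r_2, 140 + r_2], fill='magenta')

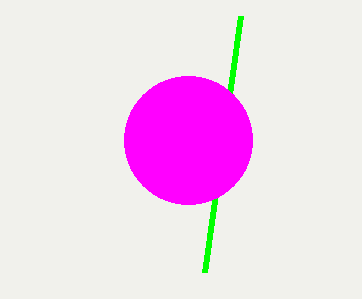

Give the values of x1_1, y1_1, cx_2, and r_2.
x1_1 = 204; y1_1 = 272; cx_2 = 188; r_2 = 64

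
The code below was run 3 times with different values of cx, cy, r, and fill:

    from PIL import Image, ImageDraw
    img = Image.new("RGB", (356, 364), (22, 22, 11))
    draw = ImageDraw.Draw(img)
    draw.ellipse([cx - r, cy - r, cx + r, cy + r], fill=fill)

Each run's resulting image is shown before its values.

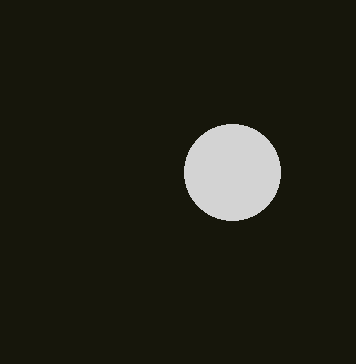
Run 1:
cx = 232; cy = 172; r = 48; fill = 'lightgray'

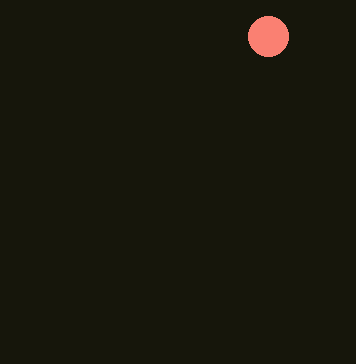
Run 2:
cx = 268, cy = 36, r = 20, fill = 'salmon'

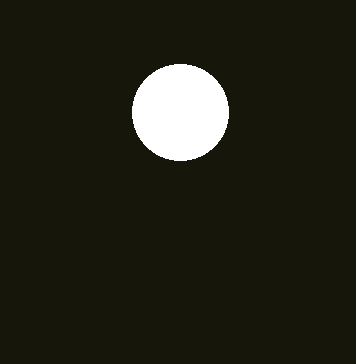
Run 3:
cx = 180, cy = 112, r = 48, fill = 'white'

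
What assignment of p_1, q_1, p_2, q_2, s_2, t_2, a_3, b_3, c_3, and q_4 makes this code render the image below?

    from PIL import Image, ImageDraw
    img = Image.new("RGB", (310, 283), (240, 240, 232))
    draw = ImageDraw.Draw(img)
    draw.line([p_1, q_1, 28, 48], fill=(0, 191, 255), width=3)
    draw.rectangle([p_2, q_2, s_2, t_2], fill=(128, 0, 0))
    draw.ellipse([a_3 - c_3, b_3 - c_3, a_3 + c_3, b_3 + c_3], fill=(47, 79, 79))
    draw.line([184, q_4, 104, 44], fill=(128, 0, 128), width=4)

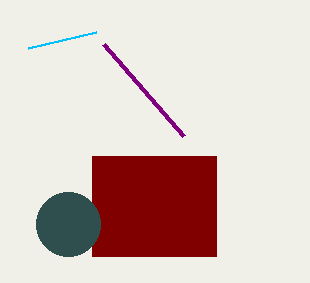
p_1 = 96; q_1 = 32; p_2 = 92; q_2 = 156; s_2 = 216; t_2 = 256; a_3 = 68; b_3 = 224; c_3 = 32; q_4 = 136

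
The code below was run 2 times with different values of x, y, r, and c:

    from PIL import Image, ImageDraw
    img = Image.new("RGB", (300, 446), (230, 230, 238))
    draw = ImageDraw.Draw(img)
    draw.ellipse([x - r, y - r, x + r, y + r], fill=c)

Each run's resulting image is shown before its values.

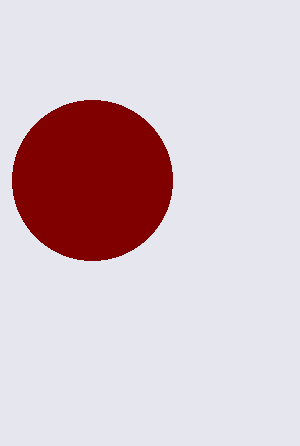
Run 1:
x = 92, y = 180, r = 80, c = 'maroon'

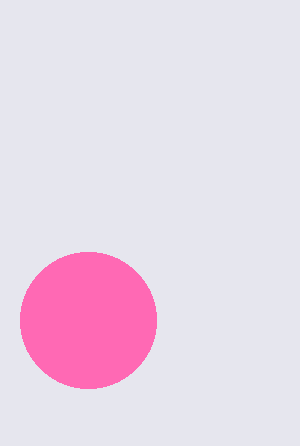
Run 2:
x = 88
y = 320
r = 68
c = 'hotpink'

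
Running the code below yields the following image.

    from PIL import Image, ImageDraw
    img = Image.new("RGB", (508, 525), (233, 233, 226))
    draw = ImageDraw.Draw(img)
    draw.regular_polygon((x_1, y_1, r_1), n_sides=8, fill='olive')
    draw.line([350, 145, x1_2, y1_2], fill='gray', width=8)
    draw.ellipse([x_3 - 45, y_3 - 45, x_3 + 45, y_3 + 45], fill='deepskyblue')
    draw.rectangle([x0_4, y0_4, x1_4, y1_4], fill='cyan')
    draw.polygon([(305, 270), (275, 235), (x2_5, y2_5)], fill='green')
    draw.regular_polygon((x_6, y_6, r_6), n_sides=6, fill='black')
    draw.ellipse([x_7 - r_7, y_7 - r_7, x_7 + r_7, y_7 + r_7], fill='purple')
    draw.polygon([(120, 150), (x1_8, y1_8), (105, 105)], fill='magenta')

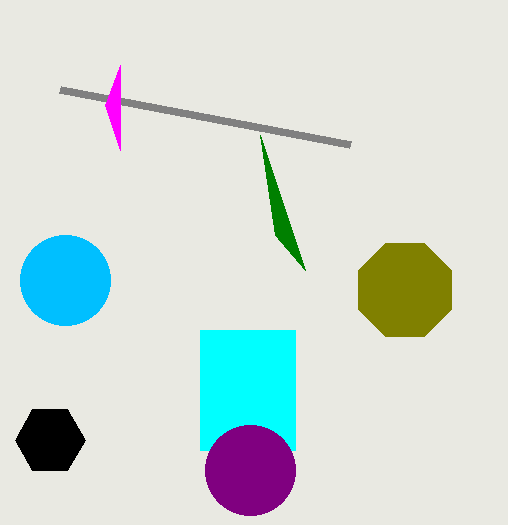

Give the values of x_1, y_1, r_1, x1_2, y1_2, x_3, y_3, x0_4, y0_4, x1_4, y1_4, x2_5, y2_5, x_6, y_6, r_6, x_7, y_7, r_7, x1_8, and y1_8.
x_1 = 405
y_1 = 290
r_1 = 50
x1_2 = 60
y1_2 = 90
x_3 = 65
y_3 = 280
x0_4 = 200
y0_4 = 330
x1_4 = 295
y1_4 = 450
x2_5 = 260
y2_5 = 135
x_6 = 50
y_6 = 440
r_6 = 35
x_7 = 250
y_7 = 470
r_7 = 45
x1_8 = 120
y1_8 = 65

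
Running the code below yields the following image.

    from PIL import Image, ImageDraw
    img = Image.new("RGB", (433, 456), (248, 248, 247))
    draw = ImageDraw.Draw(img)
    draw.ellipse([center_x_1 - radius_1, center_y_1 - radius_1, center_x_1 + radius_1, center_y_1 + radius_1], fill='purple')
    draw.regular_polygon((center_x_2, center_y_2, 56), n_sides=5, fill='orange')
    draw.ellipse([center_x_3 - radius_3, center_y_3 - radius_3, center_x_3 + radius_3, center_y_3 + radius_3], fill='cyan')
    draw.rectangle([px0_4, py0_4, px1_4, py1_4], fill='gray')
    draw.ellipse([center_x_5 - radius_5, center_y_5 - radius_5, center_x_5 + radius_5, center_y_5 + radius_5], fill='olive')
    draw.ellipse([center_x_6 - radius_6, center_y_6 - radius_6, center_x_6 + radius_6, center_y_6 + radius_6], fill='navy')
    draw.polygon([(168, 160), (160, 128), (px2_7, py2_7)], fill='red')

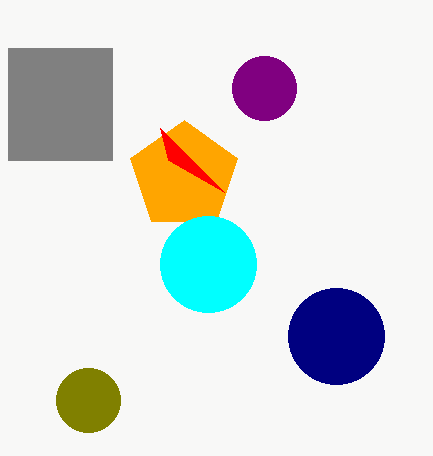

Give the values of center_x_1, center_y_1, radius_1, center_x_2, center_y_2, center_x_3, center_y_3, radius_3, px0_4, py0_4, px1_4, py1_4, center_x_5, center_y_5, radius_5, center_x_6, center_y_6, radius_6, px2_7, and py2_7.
center_x_1 = 264, center_y_1 = 88, radius_1 = 32, center_x_2 = 184, center_y_2 = 176, center_x_3 = 208, center_y_3 = 264, radius_3 = 48, px0_4 = 8, py0_4 = 48, px1_4 = 112, py1_4 = 160, center_x_5 = 88, center_y_5 = 400, radius_5 = 32, center_x_6 = 336, center_y_6 = 336, radius_6 = 48, px2_7 = 224, py2_7 = 192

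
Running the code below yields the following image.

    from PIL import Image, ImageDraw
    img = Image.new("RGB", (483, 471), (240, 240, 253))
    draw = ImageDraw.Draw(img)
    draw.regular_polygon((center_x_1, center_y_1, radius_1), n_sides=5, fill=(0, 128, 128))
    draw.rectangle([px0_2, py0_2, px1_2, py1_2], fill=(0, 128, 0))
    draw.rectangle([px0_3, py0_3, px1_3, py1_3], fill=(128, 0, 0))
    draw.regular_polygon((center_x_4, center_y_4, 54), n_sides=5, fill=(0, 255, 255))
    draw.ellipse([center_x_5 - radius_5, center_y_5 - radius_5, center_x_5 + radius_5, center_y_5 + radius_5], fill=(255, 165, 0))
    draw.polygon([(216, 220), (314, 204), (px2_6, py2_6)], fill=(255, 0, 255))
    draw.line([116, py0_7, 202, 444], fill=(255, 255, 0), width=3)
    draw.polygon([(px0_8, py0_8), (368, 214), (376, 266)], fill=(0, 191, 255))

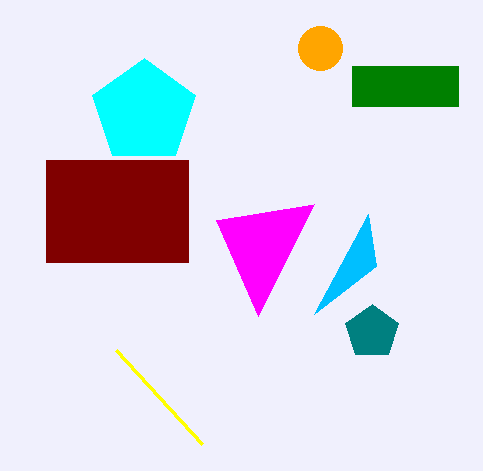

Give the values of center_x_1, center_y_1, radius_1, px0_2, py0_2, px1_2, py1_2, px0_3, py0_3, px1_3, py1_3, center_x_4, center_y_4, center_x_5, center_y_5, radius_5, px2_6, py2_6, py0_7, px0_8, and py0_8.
center_x_1 = 372
center_y_1 = 332
radius_1 = 28
px0_2 = 352
py0_2 = 66
px1_2 = 458
py1_2 = 106
px0_3 = 46
py0_3 = 160
px1_3 = 188
py1_3 = 262
center_x_4 = 144
center_y_4 = 112
center_x_5 = 320
center_y_5 = 48
radius_5 = 22
px2_6 = 258
py2_6 = 316
py0_7 = 350
px0_8 = 314
py0_8 = 314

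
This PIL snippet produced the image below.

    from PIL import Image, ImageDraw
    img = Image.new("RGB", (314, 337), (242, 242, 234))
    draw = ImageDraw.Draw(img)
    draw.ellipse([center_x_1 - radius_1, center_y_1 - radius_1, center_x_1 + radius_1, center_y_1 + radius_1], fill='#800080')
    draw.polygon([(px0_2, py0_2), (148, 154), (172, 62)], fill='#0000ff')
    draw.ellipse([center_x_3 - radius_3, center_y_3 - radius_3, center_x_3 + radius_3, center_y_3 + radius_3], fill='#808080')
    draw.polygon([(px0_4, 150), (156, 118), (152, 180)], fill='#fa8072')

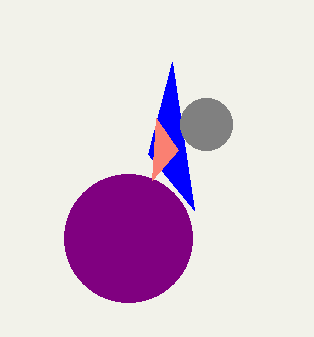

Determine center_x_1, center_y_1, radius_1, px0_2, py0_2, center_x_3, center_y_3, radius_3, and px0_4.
center_x_1 = 128; center_y_1 = 238; radius_1 = 64; px0_2 = 194; py0_2 = 210; center_x_3 = 206; center_y_3 = 124; radius_3 = 26; px0_4 = 178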